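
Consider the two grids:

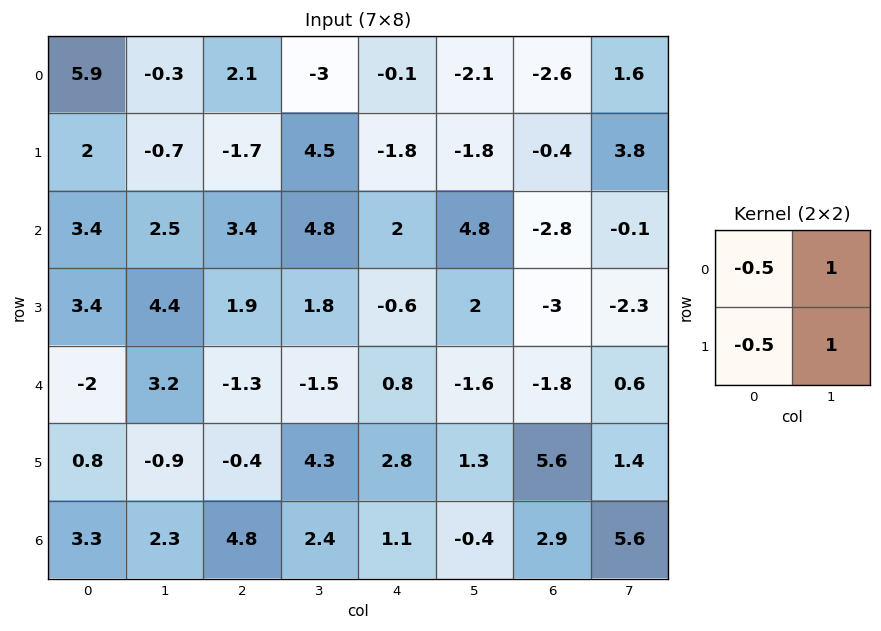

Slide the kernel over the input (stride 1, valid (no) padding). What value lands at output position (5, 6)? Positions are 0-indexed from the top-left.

2.75

The receptive field on the input at this output position is [5.6 1.4 / 2.9 5.6]. Elementwise product with the kernel and sum: 5.6·-0.5 + 1.4·1 + 2.9·-0.5 + 5.6·1.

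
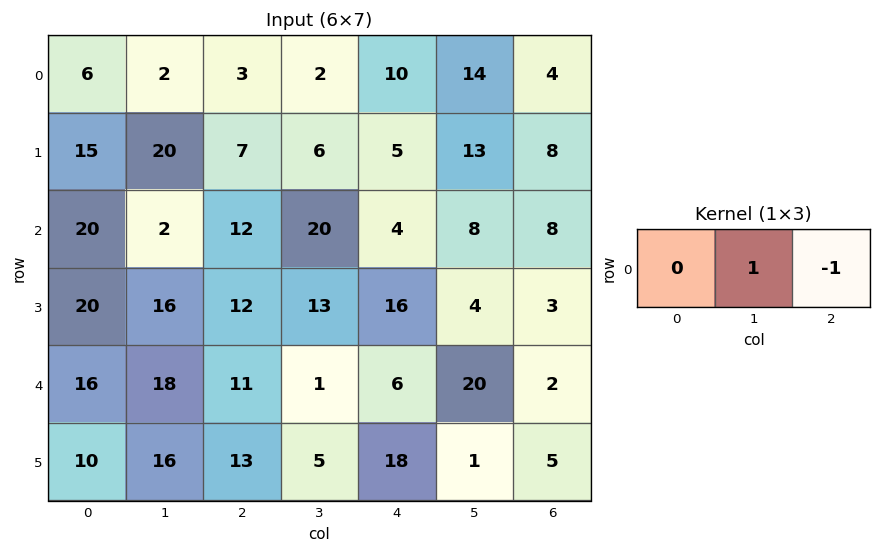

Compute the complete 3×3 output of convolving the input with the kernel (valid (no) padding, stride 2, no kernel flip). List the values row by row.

Output[0,0]: The receptive field on the input at this output position is [6 2 3]. Elementwise product with the kernel and sum: 2·1 + 3·-1.

-1 -8 10
-10 16 0
7 -5 18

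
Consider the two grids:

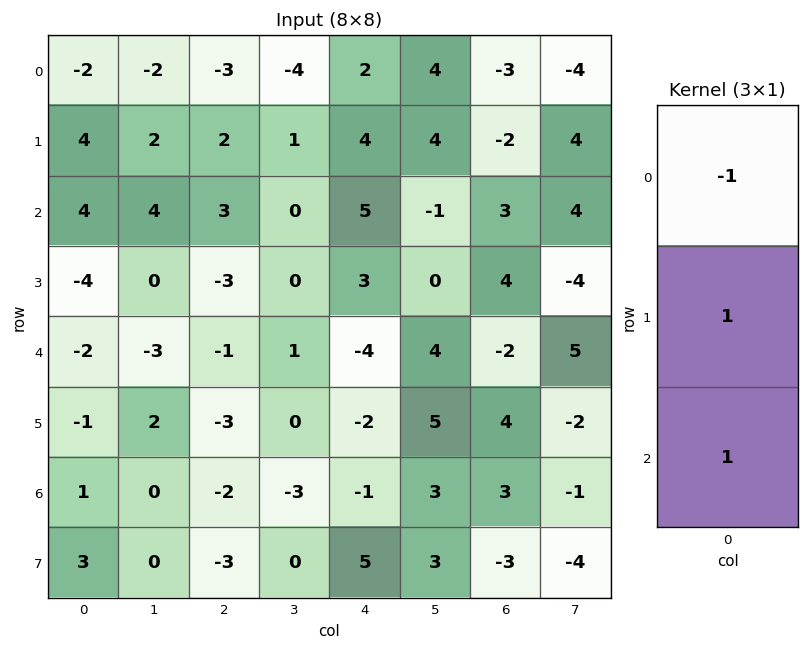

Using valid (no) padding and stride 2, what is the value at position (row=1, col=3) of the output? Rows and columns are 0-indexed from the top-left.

The receptive field on the input at this output position is [3 / 4 / -2]. Elementwise product with the kernel and sum: 3·-1 + 4·1 + -2·1.

-1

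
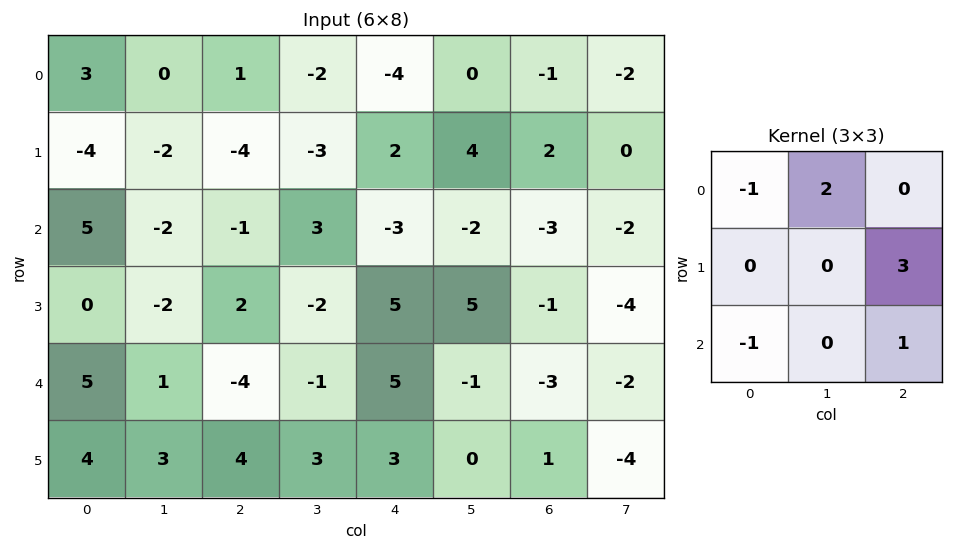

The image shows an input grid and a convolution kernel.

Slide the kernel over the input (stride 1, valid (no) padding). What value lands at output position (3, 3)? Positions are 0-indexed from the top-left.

6

The receptive field on the input at this output position is [-2 5 5 / -1 5 -1 / 3 3 0]. Elementwise product with the kernel and sum: -2·-1 + 5·2 + -1·3 + 3·-1 + 0·1.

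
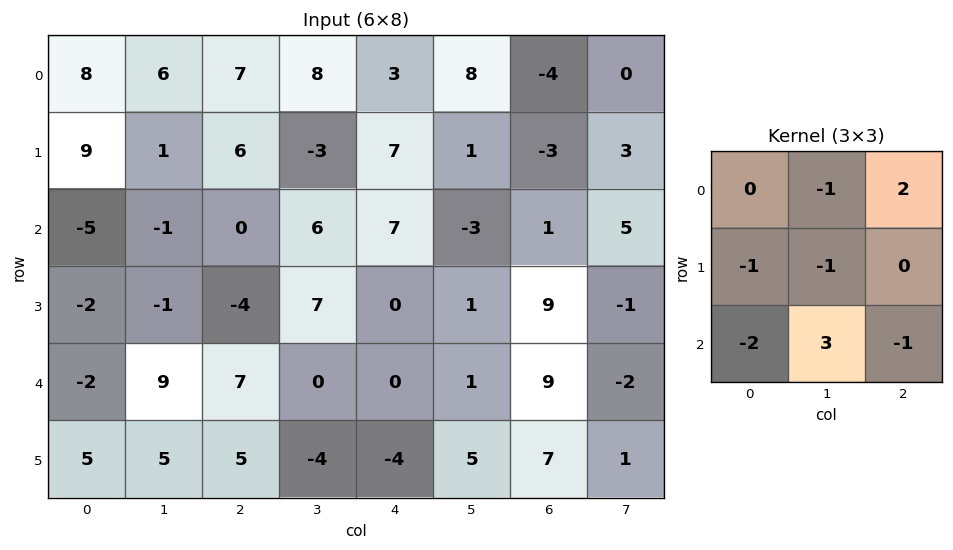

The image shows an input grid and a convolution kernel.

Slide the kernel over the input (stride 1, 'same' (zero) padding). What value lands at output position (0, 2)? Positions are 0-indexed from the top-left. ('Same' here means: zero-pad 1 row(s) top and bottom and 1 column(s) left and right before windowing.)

The receptive field on the zero-padded input at this output position is [0 0 0 / 6 7 8 / 1 6 -3]. Elementwise product with the kernel and sum: 0·-1 + 0·2 + 6·-1 + 7·-1 + 1·-2 + 6·3 + -3·-1.

6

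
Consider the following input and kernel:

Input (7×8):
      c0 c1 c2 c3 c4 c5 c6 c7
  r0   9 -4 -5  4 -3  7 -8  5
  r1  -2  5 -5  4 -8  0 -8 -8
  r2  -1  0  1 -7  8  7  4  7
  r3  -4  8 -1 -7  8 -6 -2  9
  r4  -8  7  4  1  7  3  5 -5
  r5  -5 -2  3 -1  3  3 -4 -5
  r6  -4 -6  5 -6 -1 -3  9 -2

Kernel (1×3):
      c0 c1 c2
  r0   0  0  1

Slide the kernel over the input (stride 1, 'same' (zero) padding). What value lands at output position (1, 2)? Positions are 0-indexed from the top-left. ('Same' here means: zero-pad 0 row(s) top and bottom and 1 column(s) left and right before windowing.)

The receptive field on the zero-padded input at this output position is [5 -5 4]. Elementwise product with the kernel and sum: 4·1.

4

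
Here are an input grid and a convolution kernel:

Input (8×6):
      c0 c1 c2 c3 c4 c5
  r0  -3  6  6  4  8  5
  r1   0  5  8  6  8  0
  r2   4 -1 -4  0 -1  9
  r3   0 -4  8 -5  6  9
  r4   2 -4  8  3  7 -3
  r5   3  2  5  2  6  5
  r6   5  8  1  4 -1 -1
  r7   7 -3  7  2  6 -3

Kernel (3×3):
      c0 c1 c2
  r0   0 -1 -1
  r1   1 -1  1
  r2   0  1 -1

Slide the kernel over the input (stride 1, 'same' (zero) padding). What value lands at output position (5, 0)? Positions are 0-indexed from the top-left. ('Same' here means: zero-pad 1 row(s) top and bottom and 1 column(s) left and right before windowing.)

-2

The receptive field on the zero-padded input at this output position is [0 2 -4 / 0 3 2 / 0 5 8]. Elementwise product with the kernel and sum: 2·-1 + -4·-1 + 0·1 + 3·-1 + 2·1 + 5·1 + 8·-1.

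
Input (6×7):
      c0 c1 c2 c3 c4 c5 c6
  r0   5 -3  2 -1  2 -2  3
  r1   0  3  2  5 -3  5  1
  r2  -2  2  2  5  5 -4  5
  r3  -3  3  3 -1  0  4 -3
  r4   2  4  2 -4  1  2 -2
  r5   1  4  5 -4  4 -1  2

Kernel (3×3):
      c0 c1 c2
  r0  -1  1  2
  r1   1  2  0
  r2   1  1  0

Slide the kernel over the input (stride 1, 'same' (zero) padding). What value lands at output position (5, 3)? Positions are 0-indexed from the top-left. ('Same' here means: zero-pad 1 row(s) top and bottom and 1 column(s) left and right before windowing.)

-7

The receptive field on the zero-padded input at this output position is [2 -4 1 / 5 -4 4 / 0 0 0]. Elementwise product with the kernel and sum: 2·-1 + -4·1 + 1·2 + 5·1 + -4·2 + 0·1 + 0·1.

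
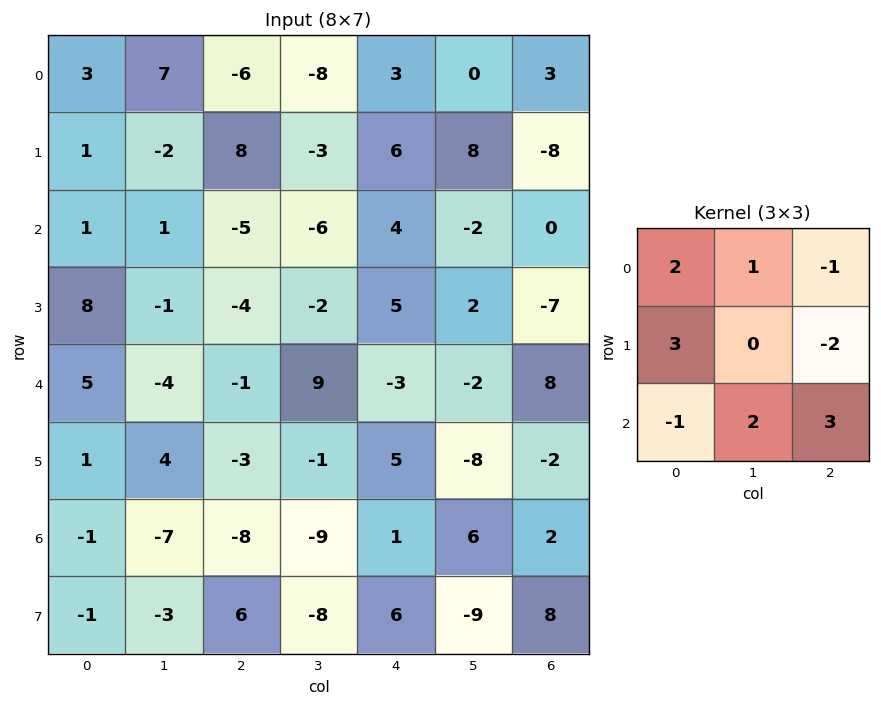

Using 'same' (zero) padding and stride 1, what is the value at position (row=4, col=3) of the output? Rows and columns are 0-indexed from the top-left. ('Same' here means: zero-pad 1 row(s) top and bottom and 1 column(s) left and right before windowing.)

4

The receptive field on the zero-padded input at this output position is [-4 -2 5 / -1 9 -3 / -3 -1 5]. Elementwise product with the kernel and sum: -4·2 + -2·1 + 5·-1 + -1·3 + -3·-2 + -3·-1 + -1·2 + 5·3.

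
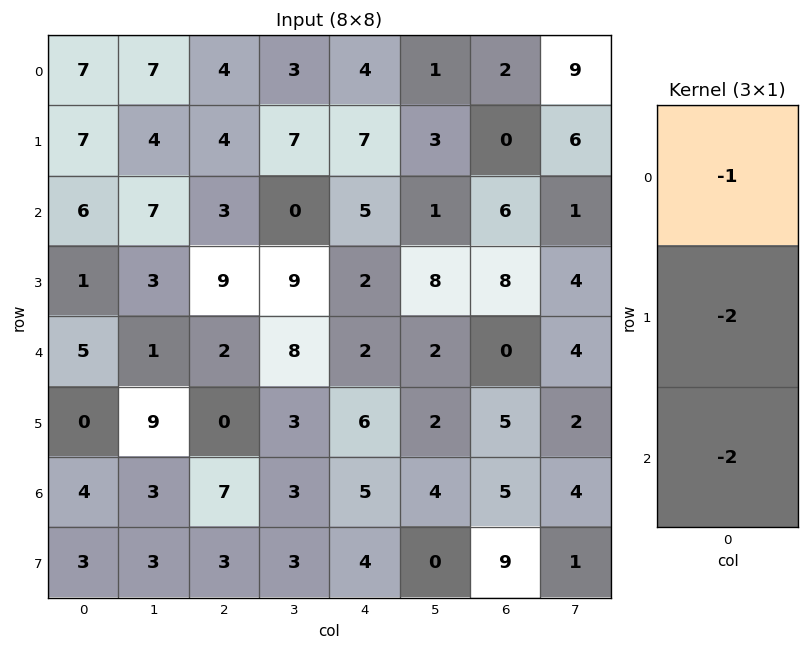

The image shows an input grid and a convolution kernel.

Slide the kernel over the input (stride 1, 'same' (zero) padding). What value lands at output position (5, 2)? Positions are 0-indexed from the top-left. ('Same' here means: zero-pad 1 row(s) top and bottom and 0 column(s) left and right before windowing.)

The receptive field on the zero-padded input at this output position is [2 / 0 / 7]. Elementwise product with the kernel and sum: 2·-1 + 0·-2 + 7·-2.

-16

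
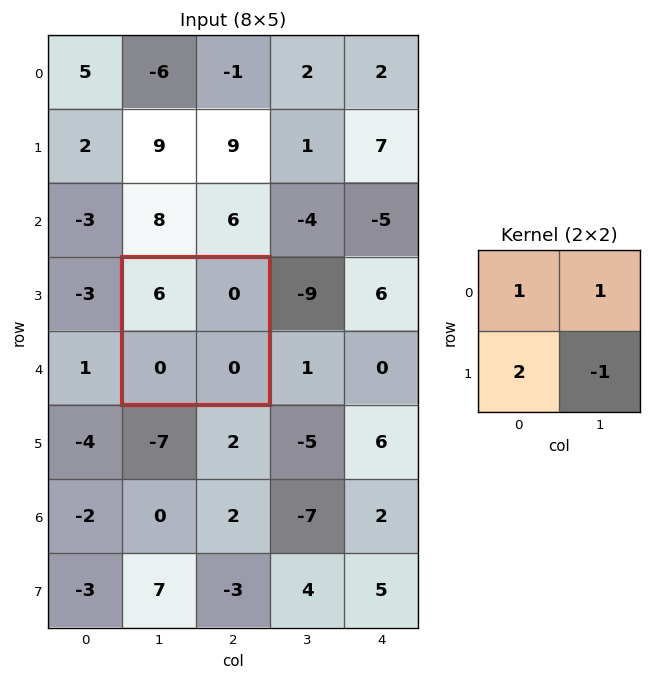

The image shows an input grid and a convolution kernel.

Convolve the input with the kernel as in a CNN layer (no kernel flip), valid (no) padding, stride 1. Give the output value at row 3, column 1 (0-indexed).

6

The receptive field on the input at this output position is [6 0 / 0 0]. Elementwise product with the kernel and sum: 6·1 + 0·1 + 0·2 + 0·-1.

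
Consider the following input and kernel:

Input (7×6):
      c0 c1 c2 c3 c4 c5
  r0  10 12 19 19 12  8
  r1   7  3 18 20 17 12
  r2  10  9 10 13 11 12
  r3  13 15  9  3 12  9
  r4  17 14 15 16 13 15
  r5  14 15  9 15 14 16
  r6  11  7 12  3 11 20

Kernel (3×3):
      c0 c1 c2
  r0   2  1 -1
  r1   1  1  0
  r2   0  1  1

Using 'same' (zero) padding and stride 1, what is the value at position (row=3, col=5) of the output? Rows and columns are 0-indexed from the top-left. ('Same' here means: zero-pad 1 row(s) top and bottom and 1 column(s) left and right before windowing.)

70

The receptive field on the zero-padded input at this output position is [11 12 0 / 12 9 0 / 13 15 0]. Elementwise product with the kernel and sum: 11·2 + 12·1 + 0·-1 + 12·1 + 9·1 + 15·1 + 0·1.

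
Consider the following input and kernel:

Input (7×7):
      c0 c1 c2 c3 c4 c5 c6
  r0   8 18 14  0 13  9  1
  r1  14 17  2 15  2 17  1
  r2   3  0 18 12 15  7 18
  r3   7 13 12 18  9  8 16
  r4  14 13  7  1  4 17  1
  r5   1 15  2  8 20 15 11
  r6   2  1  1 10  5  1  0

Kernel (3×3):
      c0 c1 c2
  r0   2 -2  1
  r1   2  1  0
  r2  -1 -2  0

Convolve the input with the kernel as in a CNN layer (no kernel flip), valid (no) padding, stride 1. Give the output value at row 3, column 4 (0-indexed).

-7

The receptive field on the input at this output position is [9 8 16 / 4 17 1 / 20 15 11]. Elementwise product with the kernel and sum: 9·2 + 8·-2 + 16·1 + 4·2 + 17·1 + 20·-1 + 15·-2.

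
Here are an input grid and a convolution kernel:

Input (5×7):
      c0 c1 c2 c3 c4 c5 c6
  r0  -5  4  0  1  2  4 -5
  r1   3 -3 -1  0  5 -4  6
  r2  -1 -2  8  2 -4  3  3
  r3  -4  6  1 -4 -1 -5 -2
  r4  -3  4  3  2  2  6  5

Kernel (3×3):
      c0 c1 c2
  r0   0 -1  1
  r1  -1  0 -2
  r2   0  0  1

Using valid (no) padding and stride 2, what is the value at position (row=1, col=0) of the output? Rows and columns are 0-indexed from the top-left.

15

The receptive field on the input at this output position is [-1 -2 8 / -4 6 1 / -3 4 3]. Elementwise product with the kernel and sum: -2·-1 + 8·1 + -4·-1 + 1·-2 + 3·1.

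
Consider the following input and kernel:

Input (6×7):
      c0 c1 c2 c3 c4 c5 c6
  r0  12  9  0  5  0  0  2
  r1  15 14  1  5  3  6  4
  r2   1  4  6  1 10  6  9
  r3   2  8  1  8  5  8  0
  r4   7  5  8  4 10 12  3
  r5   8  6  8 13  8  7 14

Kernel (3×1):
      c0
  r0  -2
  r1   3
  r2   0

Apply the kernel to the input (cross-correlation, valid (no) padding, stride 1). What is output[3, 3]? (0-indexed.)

-4

The receptive field on the input at this output position is [8 / 4 / 13]. Elementwise product with the kernel and sum: 8·-2 + 4·3.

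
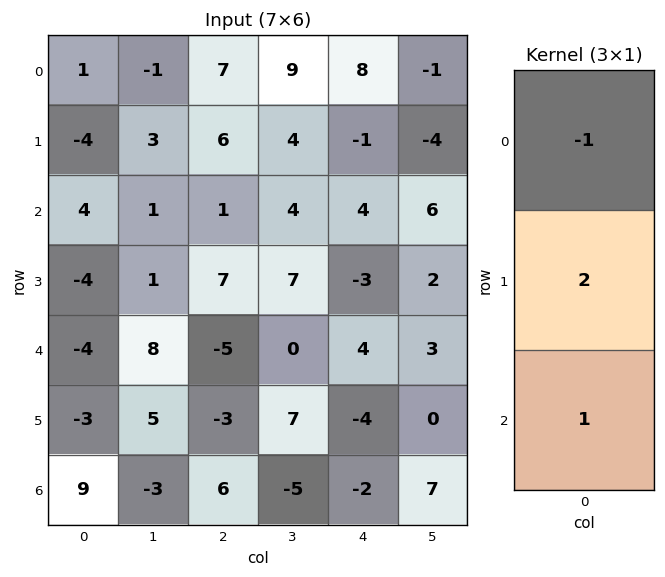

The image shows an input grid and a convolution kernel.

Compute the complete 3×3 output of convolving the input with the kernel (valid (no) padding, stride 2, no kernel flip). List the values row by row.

-5 6 -6
-16 8 -6
7 5 -14

Output[0,0]: The receptive field on the input at this output position is [1 / -4 / 4]. Elementwise product with the kernel and sum: 1·-1 + -4·2 + 4·1.
Output[0,1]: The receptive field on the input at this output position is [7 / 6 / 1]. Elementwise product with the kernel and sum: 7·-1 + 6·2 + 1·1.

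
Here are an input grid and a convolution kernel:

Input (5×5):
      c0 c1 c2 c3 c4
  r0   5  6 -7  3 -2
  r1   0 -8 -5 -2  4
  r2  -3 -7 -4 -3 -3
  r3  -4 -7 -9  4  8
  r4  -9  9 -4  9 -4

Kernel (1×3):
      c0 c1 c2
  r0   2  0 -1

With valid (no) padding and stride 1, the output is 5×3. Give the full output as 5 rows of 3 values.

17 9 -12
5 -14 -14
-2 -11 -5
1 -18 -26
-14 9 -4

Output[0,0]: The receptive field on the input at this output position is [5 6 -7]. Elementwise product with the kernel and sum: 5·2 + -7·-1.
Output[0,1]: The receptive field on the input at this output position is [6 -7 3]. Elementwise product with the kernel and sum: 6·2 + 3·-1.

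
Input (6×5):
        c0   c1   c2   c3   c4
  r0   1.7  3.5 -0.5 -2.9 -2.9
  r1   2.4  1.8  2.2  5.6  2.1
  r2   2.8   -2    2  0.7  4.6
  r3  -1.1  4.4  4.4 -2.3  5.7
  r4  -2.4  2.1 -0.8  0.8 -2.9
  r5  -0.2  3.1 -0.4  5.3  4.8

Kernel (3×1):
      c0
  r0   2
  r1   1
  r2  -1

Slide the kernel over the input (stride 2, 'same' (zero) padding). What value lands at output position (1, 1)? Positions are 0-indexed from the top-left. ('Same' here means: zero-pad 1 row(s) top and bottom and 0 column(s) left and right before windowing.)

The receptive field on the zero-padded input at this output position is [2.2 / 2 / 4.4]. Elementwise product with the kernel and sum: 2.2·2 + 2·1 + 4.4·-1.

2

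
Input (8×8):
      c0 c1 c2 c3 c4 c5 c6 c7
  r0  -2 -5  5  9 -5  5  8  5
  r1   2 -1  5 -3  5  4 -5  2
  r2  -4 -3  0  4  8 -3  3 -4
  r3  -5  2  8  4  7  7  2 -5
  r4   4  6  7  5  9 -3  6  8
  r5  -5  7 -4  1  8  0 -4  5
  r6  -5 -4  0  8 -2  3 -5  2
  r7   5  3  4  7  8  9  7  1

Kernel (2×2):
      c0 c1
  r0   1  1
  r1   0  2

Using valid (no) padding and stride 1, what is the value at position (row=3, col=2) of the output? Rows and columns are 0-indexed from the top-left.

22

The receptive field on the input at this output position is [8 4 / 7 5]. Elementwise product with the kernel and sum: 8·1 + 4·1 + 5·2.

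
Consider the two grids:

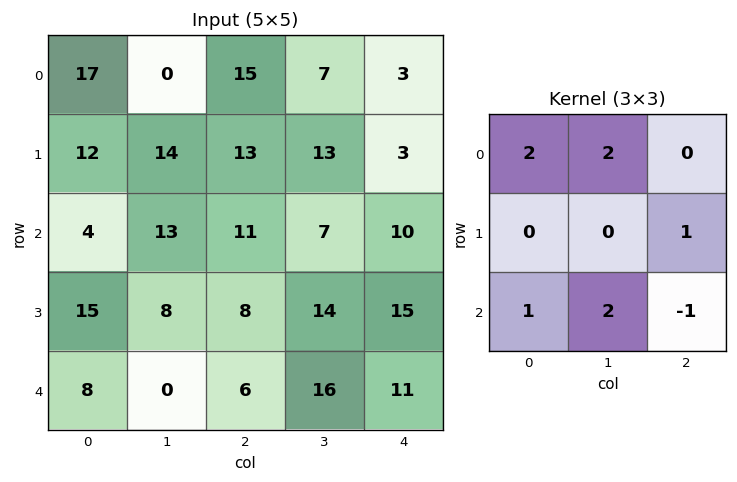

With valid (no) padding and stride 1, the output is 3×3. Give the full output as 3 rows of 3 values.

66 71 62
86 71 83
44 58 78

Output[0,0]: The receptive field on the input at this output position is [17 0 15 / 12 14 13 / 4 13 11]. Elementwise product with the kernel and sum: 17·2 + 0·2 + 13·1 + 4·1 + 13·2 + 11·-1.
Output[0,1]: The receptive field on the input at this output position is [0 15 7 / 14 13 13 / 13 11 7]. Elementwise product with the kernel and sum: 0·2 + 15·2 + 13·1 + 13·1 + 11·2 + 7·-1.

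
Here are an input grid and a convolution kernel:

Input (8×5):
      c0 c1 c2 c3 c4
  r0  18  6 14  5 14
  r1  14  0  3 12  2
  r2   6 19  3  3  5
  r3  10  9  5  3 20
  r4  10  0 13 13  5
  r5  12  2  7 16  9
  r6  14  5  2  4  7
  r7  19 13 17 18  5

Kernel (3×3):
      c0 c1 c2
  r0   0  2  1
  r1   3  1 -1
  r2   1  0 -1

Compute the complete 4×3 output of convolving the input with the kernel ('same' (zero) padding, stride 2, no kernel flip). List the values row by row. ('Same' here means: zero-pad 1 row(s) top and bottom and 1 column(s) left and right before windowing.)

Output[0,0]: The receptive field on the zero-padded input at this output position is [0 0 0 / 0 18 6 / 0 14 0]. Elementwise product with the kernel and sum: 0·2 + 0·1 + 0·3 + 18·1 + 6·-1 + 0·1 + 0·-1.
Output[0,1]: The receptive field on the zero-padded input at this output position is [0 0 0 / 6 14 5 / 0 3 12]. Elementwise product with the kernel and sum: 0·2 + 0·1 + 6·3 + 14·1 + 5·-1 + 0·1 + 12·-1.

12 15 41
6 81 21
37 -1 100
22 38 55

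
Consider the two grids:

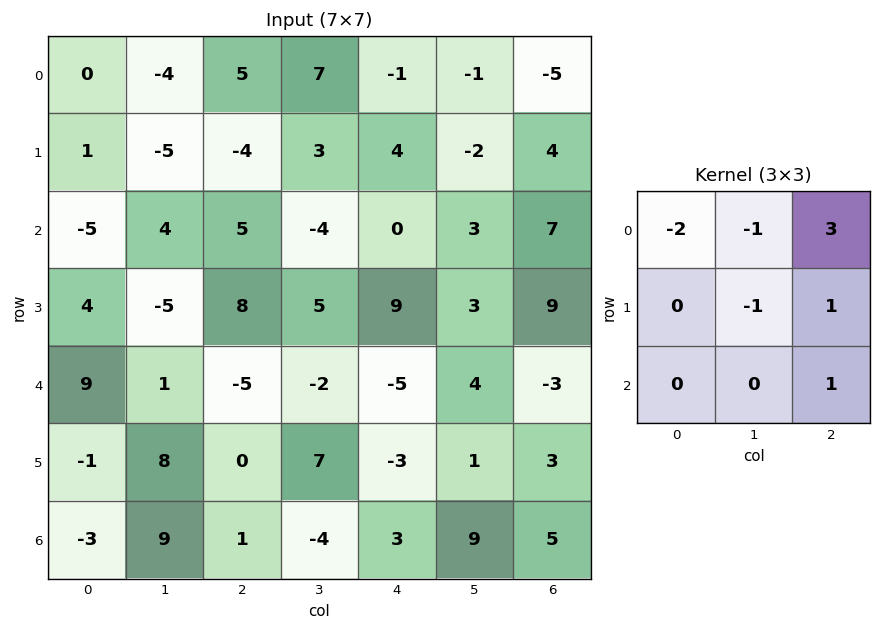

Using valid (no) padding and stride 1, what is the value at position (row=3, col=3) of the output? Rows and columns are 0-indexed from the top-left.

0

The receptive field on the input at this output position is [5 9 3 / -2 -5 4 / 7 -3 1]. Elementwise product with the kernel and sum: 5·-2 + 9·-1 + 3·3 + -5·-1 + 4·1 + 1·1.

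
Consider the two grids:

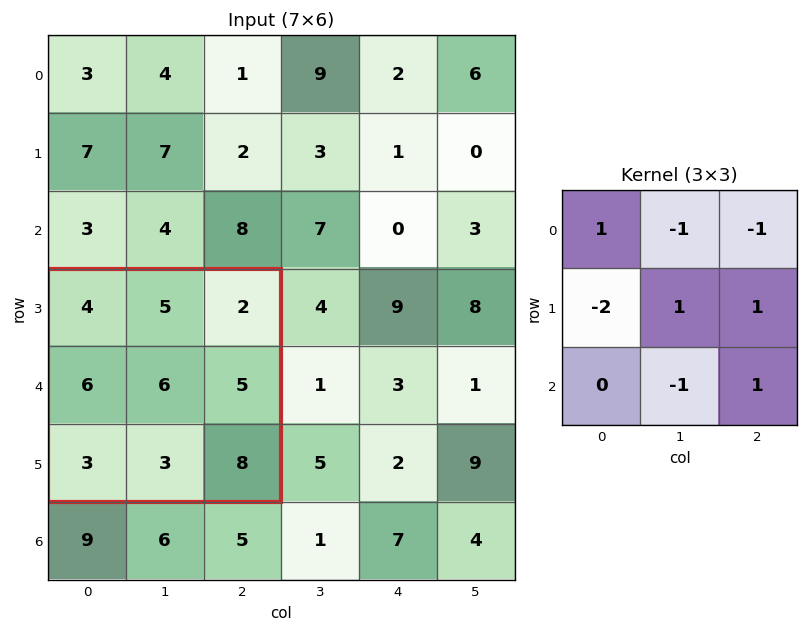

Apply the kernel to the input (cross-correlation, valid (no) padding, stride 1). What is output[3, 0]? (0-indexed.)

1

The receptive field on the input at this output position is [4 5 2 / 6 6 5 / 3 3 8]. Elementwise product with the kernel and sum: 4·1 + 5·-1 + 2·-1 + 6·-2 + 6·1 + 5·1 + 3·-1 + 8·1.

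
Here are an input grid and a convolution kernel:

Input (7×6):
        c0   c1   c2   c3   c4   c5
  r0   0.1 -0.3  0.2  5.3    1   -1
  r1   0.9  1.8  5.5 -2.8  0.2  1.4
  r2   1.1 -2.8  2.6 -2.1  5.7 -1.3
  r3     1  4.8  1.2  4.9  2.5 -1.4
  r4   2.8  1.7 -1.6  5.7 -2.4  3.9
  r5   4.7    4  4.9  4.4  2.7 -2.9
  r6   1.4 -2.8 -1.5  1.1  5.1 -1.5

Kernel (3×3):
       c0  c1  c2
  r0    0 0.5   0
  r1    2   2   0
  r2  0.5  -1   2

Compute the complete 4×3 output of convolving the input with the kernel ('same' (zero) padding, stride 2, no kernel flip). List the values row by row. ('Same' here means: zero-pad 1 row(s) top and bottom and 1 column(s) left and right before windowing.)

2.9 -10.4 13.8
11.25 13.35 4.45
9.4 6.7 1.55
5.15 -6.15 13.75

Output[0,0]: The receptive field on the zero-padded input at this output position is [0 0 0 / 0 0.1 -0.3 / 0 0.9 1.8]. Elementwise product with the kernel and sum: 0·0.5 + 0·2 + 0.1·2 + 0·0.5 + 0.9·-1 + 1.8·2.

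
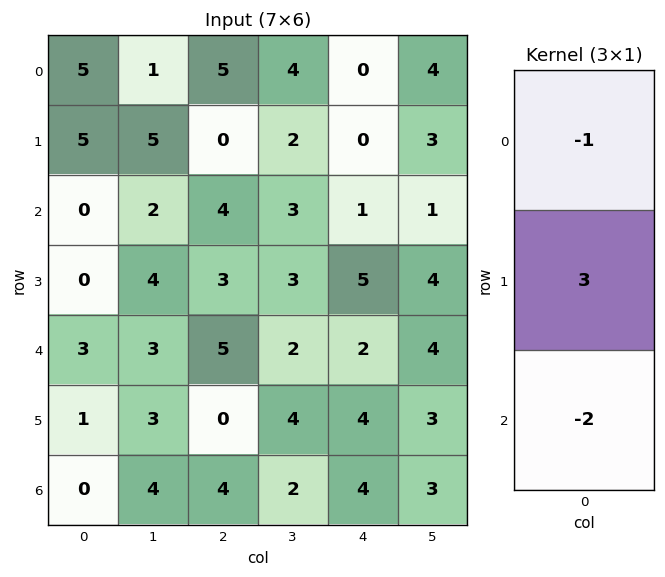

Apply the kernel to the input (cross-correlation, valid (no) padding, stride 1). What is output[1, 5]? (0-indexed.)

-8

The receptive field on the input at this output position is [3 / 1 / 4]. Elementwise product with the kernel and sum: 3·-1 + 1·3 + 4·-2.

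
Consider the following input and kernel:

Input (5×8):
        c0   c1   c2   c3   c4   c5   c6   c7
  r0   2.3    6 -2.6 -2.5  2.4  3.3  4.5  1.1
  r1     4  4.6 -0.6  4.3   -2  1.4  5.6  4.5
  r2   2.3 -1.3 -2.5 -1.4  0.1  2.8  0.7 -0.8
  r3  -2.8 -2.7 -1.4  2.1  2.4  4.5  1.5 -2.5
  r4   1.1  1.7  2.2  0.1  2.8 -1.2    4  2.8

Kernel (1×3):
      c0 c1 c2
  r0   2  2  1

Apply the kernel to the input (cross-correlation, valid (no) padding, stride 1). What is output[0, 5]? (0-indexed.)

The receptive field on the input at this output position is [3.3 4.5 1.1]. Elementwise product with the kernel and sum: 3.3·2 + 4.5·2 + 1.1·1.

16.7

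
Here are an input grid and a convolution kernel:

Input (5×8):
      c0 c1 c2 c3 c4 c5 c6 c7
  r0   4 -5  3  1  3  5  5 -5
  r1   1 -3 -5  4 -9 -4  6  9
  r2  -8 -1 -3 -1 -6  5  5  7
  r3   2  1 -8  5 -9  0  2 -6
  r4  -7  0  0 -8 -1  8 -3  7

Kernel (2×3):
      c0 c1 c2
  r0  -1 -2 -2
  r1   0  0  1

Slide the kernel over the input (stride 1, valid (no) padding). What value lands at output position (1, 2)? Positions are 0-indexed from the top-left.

9

The receptive field on the input at this output position is [-5 4 -9 / -3 -1 -6]. Elementwise product with the kernel and sum: -5·-1 + 4·-2 + -9·-2 + -6·1.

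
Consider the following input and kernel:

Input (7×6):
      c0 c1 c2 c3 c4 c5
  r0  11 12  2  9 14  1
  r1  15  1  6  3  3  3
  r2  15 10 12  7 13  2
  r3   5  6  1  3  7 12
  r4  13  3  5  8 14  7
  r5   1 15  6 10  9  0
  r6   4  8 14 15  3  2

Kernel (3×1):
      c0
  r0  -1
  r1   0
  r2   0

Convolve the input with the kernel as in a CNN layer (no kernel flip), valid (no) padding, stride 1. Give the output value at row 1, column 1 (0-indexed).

-1

The receptive field on the input at this output position is [1 / 10 / 6]. Elementwise product with the kernel and sum: 1·-1.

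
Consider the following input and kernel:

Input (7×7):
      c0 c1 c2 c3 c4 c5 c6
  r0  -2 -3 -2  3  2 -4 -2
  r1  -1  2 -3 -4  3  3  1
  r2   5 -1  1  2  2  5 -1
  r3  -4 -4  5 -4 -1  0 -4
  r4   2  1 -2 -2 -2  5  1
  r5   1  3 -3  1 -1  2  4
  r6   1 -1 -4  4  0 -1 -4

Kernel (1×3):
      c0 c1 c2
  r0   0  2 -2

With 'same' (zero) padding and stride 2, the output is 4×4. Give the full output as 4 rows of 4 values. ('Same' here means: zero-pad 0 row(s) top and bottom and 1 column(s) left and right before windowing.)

2 -10 12 -4
12 -2 -6 -2
2 0 -14 2
4 -16 2 -8

Output[0,0]: The receptive field on the zero-padded input at this output position is [0 -2 -3]. Elementwise product with the kernel and sum: -2·2 + -3·-2.
Output[0,1]: The receptive field on the zero-padded input at this output position is [-3 -2 3]. Elementwise product with the kernel and sum: -2·2 + 3·-2.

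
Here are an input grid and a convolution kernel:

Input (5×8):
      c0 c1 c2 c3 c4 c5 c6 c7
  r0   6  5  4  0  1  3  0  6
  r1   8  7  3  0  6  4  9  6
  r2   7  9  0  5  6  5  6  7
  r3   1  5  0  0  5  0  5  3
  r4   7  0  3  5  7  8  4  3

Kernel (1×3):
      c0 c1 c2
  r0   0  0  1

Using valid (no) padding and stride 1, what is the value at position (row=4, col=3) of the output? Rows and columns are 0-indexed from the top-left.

8

The receptive field on the input at this output position is [5 7 8]. Elementwise product with the kernel and sum: 8·1.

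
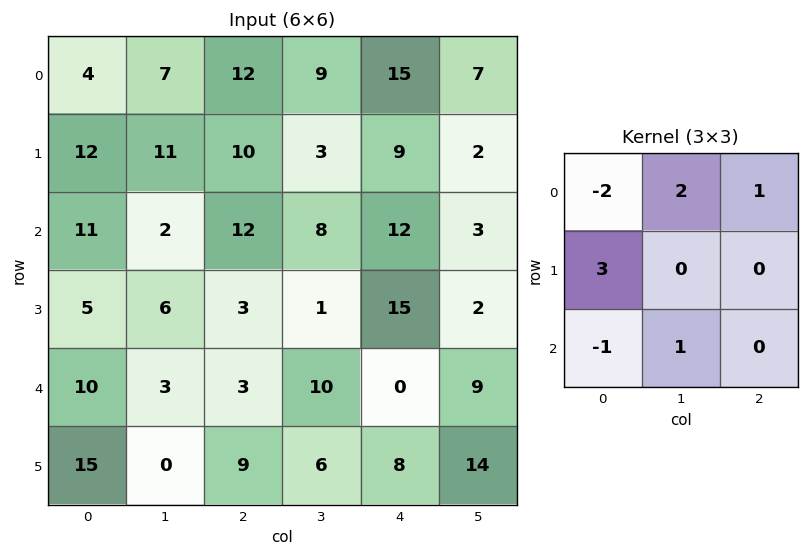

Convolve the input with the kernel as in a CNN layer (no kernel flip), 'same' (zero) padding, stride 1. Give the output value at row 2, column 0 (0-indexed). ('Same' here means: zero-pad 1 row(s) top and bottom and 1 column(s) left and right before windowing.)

40

The receptive field on the zero-padded input at this output position is [0 12 11 / 0 11 2 / 0 5 6]. Elementwise product with the kernel and sum: 0·-2 + 12·2 + 11·1 + 0·3 + 0·-1 + 5·1.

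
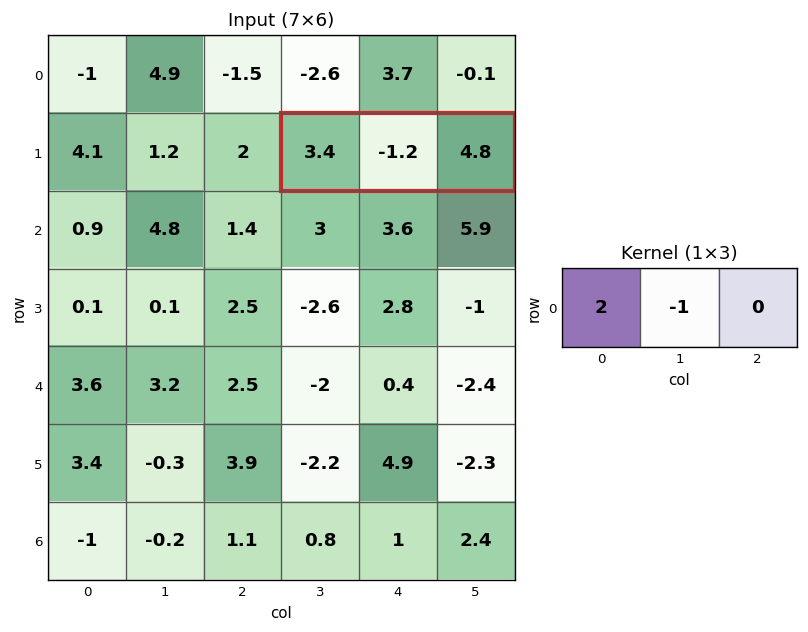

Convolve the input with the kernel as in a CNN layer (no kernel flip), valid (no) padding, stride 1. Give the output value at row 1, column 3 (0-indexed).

8

The receptive field on the input at this output position is [3.4 -1.2 4.8]. Elementwise product with the kernel and sum: 3.4·2 + -1.2·-1.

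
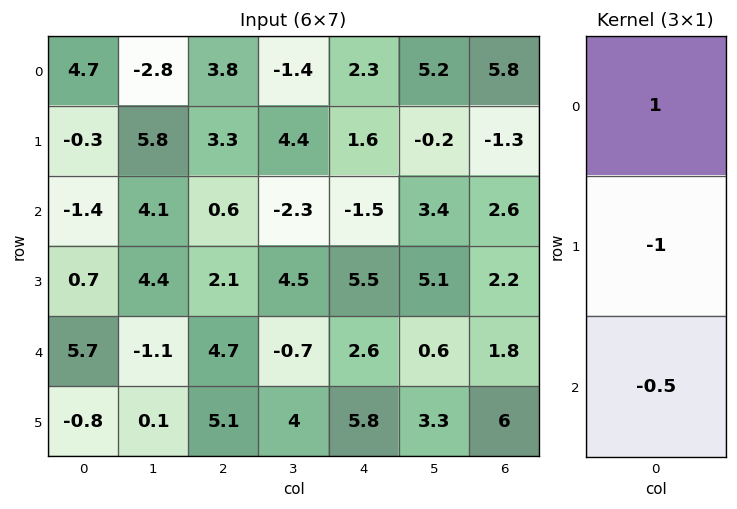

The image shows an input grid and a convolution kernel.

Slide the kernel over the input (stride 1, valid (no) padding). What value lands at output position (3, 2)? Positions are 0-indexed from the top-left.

-5.15

The receptive field on the input at this output position is [2.1 / 4.7 / 5.1]. Elementwise product with the kernel and sum: 2.1·1 + 4.7·-1 + 5.1·-0.5.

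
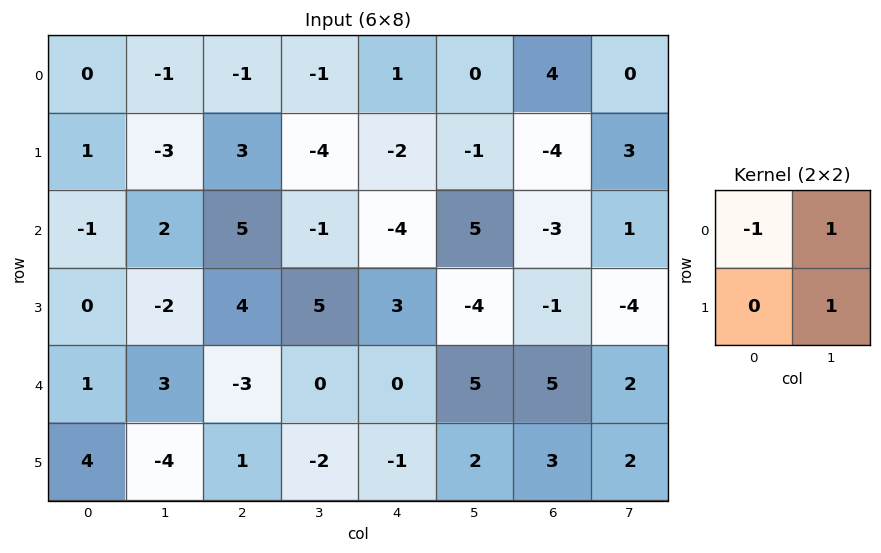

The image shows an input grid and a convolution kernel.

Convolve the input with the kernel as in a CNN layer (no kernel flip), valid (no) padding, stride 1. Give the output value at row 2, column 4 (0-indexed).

The receptive field on the input at this output position is [-4 5 / 3 -4]. Elementwise product with the kernel and sum: -4·-1 + 5·1 + -4·1.

5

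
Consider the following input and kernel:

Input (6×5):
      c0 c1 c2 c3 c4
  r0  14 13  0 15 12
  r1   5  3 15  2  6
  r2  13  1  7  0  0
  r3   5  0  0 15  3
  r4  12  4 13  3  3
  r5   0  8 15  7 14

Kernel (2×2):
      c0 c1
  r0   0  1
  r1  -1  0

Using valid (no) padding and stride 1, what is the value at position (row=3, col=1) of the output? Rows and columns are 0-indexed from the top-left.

-4

The receptive field on the input at this output position is [0 0 / 4 13]. Elementwise product with the kernel and sum: 0·1 + 4·-1.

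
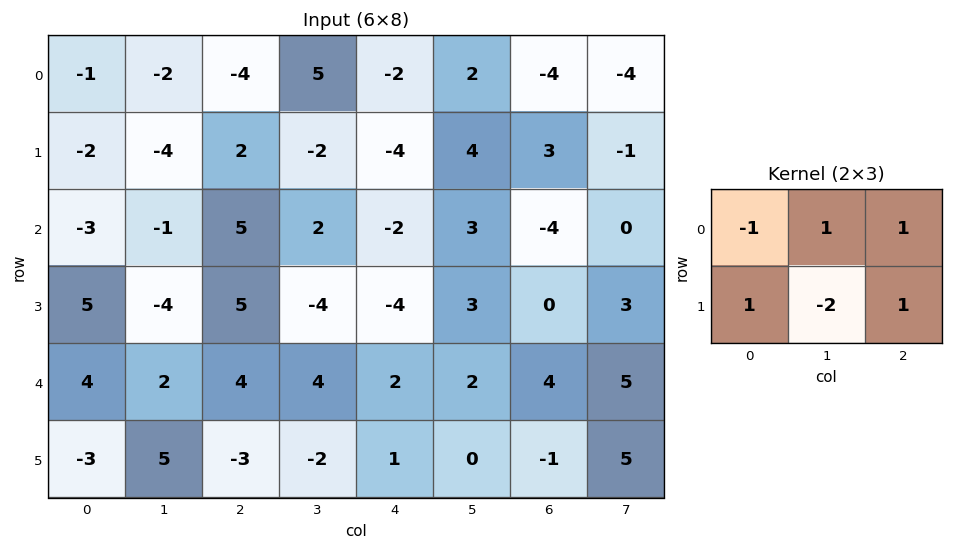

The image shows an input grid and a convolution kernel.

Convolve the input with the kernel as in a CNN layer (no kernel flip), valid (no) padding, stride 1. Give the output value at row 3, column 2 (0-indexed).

-15

The receptive field on the input at this output position is [5 -4 -4 / 4 4 2]. Elementwise product with the kernel and sum: 5·-1 + -4·1 + -4·1 + 4·1 + 4·-2 + 2·1.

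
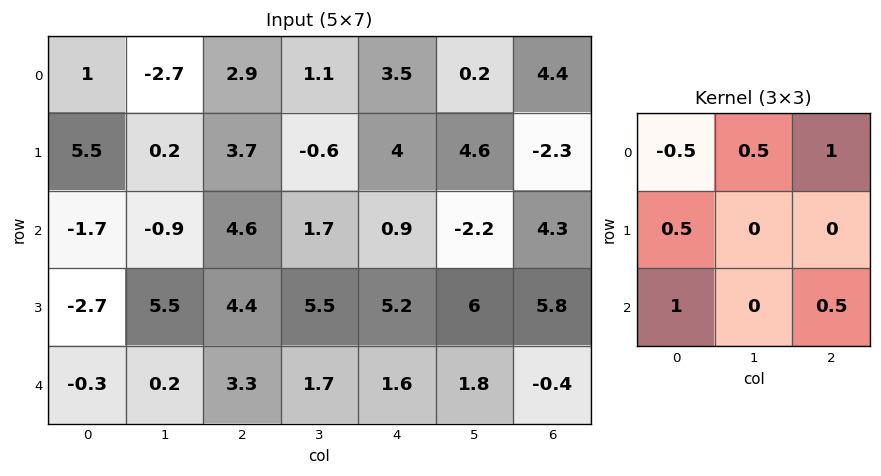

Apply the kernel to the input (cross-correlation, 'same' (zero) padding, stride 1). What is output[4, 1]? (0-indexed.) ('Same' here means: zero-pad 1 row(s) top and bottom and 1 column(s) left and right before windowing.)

8.35

The receptive field on the zero-padded input at this output position is [-2.7 5.5 4.4 / -0.3 0.2 3.3 / 0 0 0]. Elementwise product with the kernel and sum: -2.7·-0.5 + 5.5·0.5 + 4.4·1 + -0.3·0.5 + 0·1 + 0·0.5.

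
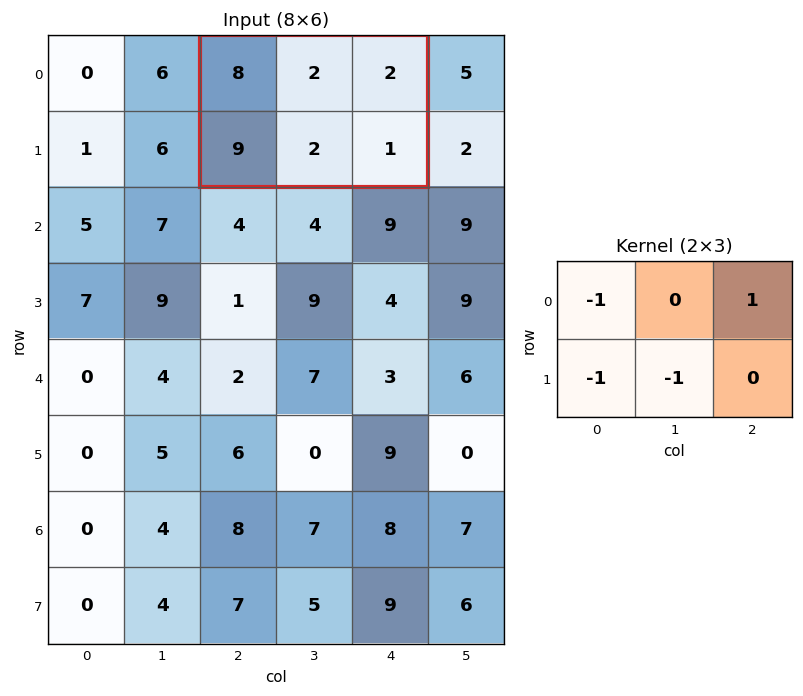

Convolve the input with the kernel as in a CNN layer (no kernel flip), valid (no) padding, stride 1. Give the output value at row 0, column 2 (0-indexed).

The receptive field on the input at this output position is [8 2 2 / 9 2 1]. Elementwise product with the kernel and sum: 8·-1 + 2·1 + 9·-1 + 2·-1.

-17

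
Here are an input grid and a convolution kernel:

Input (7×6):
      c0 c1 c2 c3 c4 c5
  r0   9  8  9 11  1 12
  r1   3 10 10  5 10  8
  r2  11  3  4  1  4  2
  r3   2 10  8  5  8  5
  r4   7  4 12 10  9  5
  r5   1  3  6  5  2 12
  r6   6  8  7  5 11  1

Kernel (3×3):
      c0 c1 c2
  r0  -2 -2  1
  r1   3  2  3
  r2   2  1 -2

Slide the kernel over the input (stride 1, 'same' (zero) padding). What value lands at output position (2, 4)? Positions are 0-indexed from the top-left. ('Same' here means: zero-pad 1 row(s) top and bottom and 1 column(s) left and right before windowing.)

3

The receptive field on the zero-padded input at this output position is [5 10 8 / 1 4 2 / 5 8 5]. Elementwise product with the kernel and sum: 5·-2 + 10·-2 + 8·1 + 1·3 + 4·2 + 2·3 + 5·2 + 8·1 + 5·-2.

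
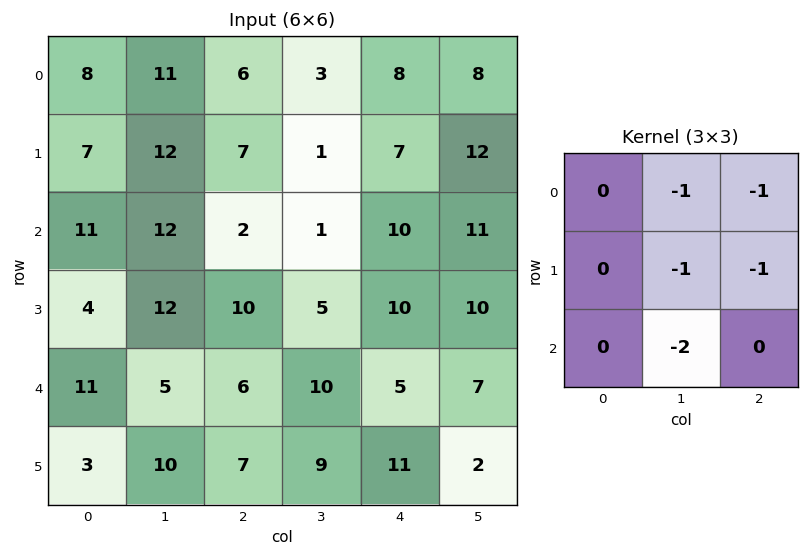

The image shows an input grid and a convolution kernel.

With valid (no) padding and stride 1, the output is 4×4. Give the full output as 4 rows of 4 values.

Output[0,0]: The receptive field on the input at this output position is [8 11 6 / 7 12 7 / 11 12 2]. Elementwise product with the kernel and sum: 11·-1 + 6·-1 + 12·-1 + 7·-1 + 12·-2.

-60 -21 -21 -55
-57 -31 -29 -60
-46 -30 -46 -51
-53 -45 -48 -54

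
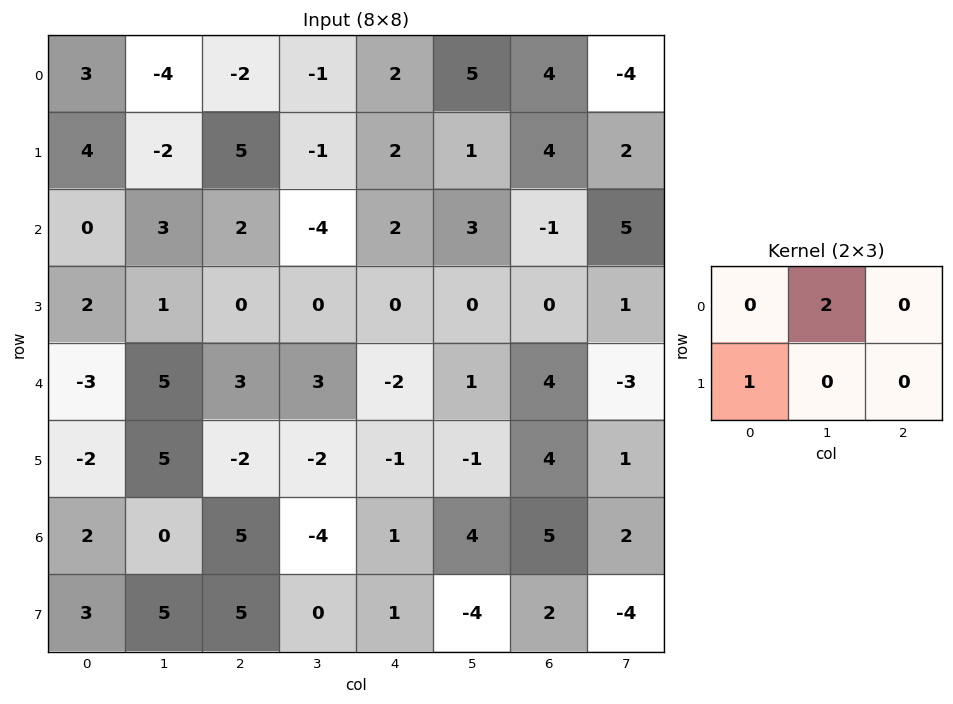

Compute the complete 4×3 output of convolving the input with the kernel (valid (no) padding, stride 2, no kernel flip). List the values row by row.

-4 3 12
8 -8 6
8 4 1
3 -3 9

Output[0,0]: The receptive field on the input at this output position is [3 -4 -2 / 4 -2 5]. Elementwise product with the kernel and sum: -4·2 + 4·1.
Output[0,1]: The receptive field on the input at this output position is [-2 -1 2 / 5 -1 2]. Elementwise product with the kernel and sum: -1·2 + 5·1.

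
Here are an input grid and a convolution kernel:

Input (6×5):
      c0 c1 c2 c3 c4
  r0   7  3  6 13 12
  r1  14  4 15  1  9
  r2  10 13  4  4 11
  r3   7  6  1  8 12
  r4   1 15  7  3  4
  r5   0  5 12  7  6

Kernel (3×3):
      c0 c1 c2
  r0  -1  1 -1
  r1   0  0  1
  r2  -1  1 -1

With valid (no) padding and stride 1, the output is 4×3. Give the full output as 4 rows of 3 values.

4 -22 -7
-23 1 -17
7 -16 -7
-2 -10 -12

Output[0,0]: The receptive field on the input at this output position is [7 3 6 / 14 4 15 / 10 13 4]. Elementwise product with the kernel and sum: 7·-1 + 3·1 + 6·-1 + 15·1 + 10·-1 + 13·1 + 4·-1.
Output[0,1]: The receptive field on the input at this output position is [3 6 13 / 4 15 1 / 13 4 4]. Elementwise product with the kernel and sum: 3·-1 + 6·1 + 13·-1 + 1·1 + 13·-1 + 4·1 + 4·-1.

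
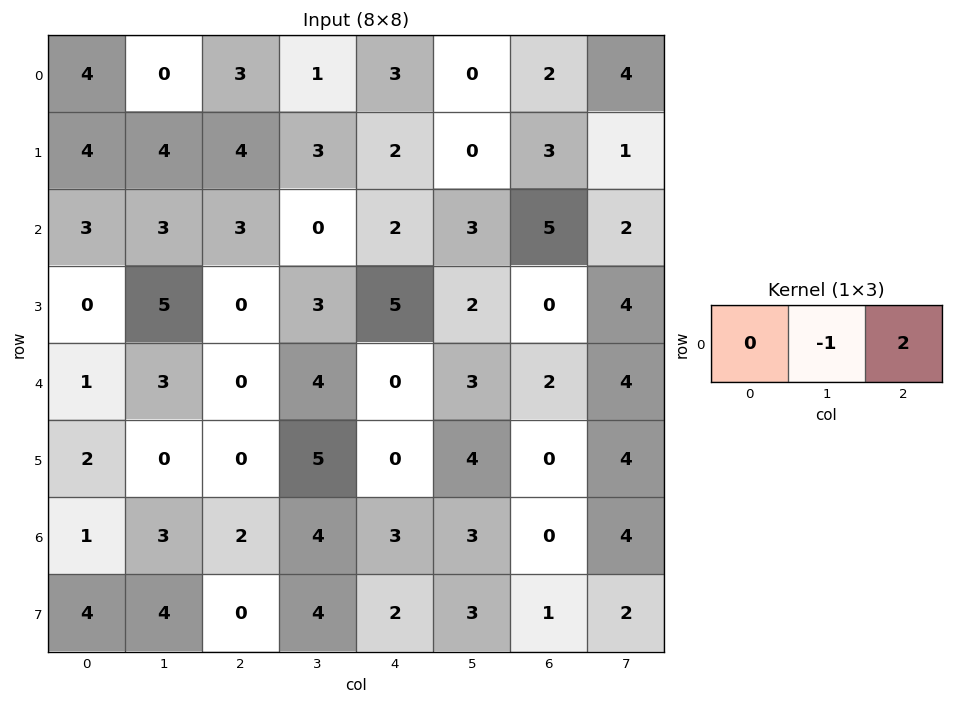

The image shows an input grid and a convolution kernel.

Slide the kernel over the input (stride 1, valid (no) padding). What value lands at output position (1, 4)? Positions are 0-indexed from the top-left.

The receptive field on the input at this output position is [2 0 3]. Elementwise product with the kernel and sum: 0·-1 + 3·2.

6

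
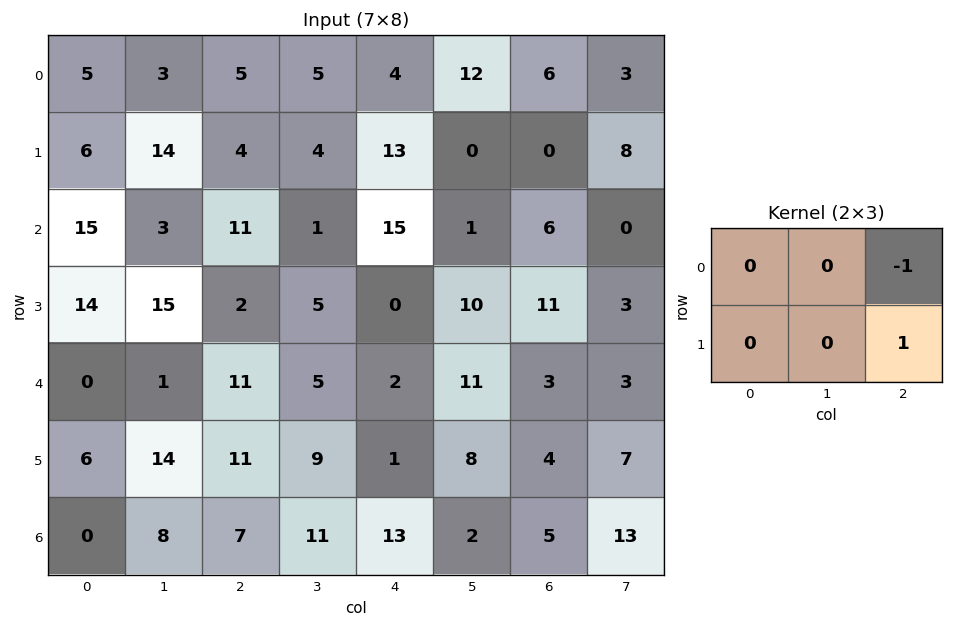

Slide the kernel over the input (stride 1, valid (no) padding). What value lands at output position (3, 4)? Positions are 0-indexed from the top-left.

-8

The receptive field on the input at this output position is [0 10 11 / 2 11 3]. Elementwise product with the kernel and sum: 11·-1 + 3·1.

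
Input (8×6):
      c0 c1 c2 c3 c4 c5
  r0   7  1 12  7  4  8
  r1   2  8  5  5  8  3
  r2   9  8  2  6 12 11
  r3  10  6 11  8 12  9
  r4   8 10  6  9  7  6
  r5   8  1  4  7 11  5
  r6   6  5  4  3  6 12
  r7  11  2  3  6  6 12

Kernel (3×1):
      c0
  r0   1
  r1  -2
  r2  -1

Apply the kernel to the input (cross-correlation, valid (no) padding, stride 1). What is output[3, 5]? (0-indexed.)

The receptive field on the input at this output position is [9 / 6 / 5]. Elementwise product with the kernel and sum: 9·1 + 6·-2 + 5·-1.

-8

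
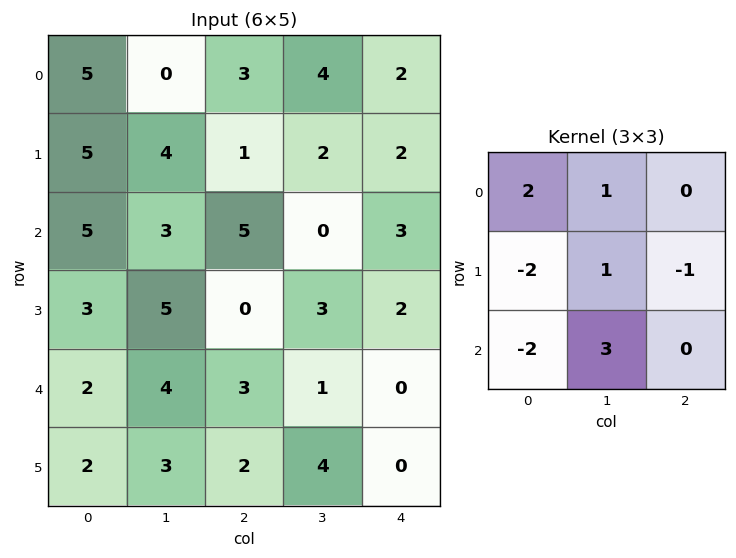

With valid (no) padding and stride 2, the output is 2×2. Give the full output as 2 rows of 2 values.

Output[0,0]: The receptive field on the input at this output position is [5 0 3 / 5 4 1 / 5 3 5]. Elementwise product with the kernel and sum: 5·2 + 0·1 + 5·-2 + 4·1 + 1·-1 + 5·-2 + 3·3.
Output[0,1]: The receptive field on the input at this output position is [3 4 2 / 1 2 2 / 5 0 3]. Elementwise product with the kernel and sum: 3·2 + 4·1 + 1·-2 + 2·1 + 2·-1 + 5·-2 + 0·3.

2 -2
20 8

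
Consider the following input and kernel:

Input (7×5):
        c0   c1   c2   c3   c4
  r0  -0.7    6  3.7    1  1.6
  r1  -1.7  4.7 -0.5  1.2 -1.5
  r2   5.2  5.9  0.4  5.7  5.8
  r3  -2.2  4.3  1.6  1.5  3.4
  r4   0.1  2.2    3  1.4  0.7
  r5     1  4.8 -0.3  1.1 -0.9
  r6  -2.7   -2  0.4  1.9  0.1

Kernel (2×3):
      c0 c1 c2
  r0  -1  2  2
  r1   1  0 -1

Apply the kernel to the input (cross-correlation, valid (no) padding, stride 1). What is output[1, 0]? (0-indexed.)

The receptive field on the input at this output position is [-1.7 4.7 -0.5 / 5.2 5.9 0.4]. Elementwise product with the kernel and sum: -1.7·-1 + 4.7·2 + -0.5·2 + 5.2·1 + 0.4·-1.

14.9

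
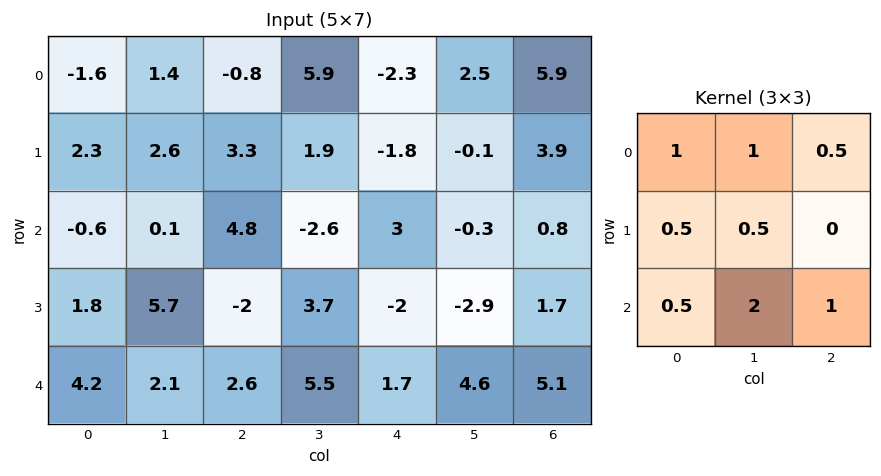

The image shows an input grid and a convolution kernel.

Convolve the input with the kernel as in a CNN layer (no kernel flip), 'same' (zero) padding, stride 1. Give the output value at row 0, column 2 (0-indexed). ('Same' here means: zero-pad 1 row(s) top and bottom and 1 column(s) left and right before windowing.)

10.1

The receptive field on the zero-padded input at this output position is [0 0 0 / 1.4 -0.8 5.9 / 2.6 3.3 1.9]. Elementwise product with the kernel and sum: 0·1 + 0·1 + 0·0.5 + 1.4·0.5 + -0.8·0.5 + 2.6·0.5 + 3.3·2 + 1.9·1.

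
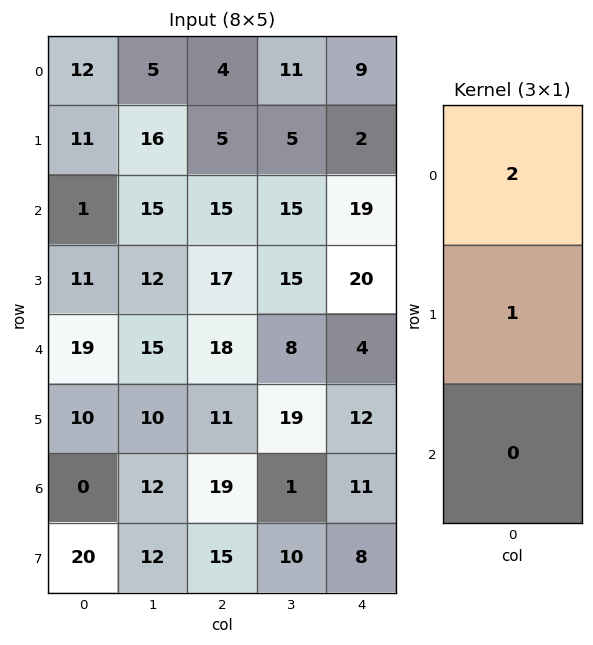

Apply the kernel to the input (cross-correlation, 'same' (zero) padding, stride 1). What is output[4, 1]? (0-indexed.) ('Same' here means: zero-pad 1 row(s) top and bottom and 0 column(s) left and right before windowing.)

The receptive field on the zero-padded input at this output position is [12 / 15 / 10]. Elementwise product with the kernel and sum: 12·2 + 15·1.

39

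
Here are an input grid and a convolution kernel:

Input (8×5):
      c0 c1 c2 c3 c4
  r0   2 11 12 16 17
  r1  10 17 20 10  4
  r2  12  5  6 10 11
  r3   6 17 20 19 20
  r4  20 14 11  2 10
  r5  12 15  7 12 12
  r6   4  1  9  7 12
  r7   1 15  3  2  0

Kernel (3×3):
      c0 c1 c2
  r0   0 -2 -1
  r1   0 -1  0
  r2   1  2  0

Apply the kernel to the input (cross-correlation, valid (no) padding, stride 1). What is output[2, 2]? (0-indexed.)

-35

The receptive field on the input at this output position is [6 10 11 / 20 19 20 / 11 2 10]. Elementwise product with the kernel and sum: 10·-2 + 11·-1 + 19·-1 + 11·1 + 2·2.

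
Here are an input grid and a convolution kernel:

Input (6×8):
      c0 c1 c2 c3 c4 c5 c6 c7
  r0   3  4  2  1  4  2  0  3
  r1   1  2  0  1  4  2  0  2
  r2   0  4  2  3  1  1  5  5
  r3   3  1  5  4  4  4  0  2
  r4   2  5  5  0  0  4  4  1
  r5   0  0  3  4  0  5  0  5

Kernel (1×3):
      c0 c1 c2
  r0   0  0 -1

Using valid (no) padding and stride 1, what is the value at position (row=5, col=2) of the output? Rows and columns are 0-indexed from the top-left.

0

The receptive field on the input at this output position is [3 4 0]. Elementwise product with the kernel and sum: 0·-1.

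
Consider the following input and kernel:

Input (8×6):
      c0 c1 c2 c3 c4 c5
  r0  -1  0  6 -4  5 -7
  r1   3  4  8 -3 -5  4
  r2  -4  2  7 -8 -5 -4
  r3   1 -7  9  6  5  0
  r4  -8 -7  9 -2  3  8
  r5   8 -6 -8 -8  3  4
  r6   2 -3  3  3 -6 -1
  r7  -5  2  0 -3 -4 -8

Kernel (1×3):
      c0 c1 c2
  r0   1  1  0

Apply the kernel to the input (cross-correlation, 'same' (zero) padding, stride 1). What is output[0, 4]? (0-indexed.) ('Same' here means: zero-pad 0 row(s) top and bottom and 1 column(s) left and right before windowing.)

1

The receptive field on the zero-padded input at this output position is [-4 5 -7]. Elementwise product with the kernel and sum: -4·1 + 5·1.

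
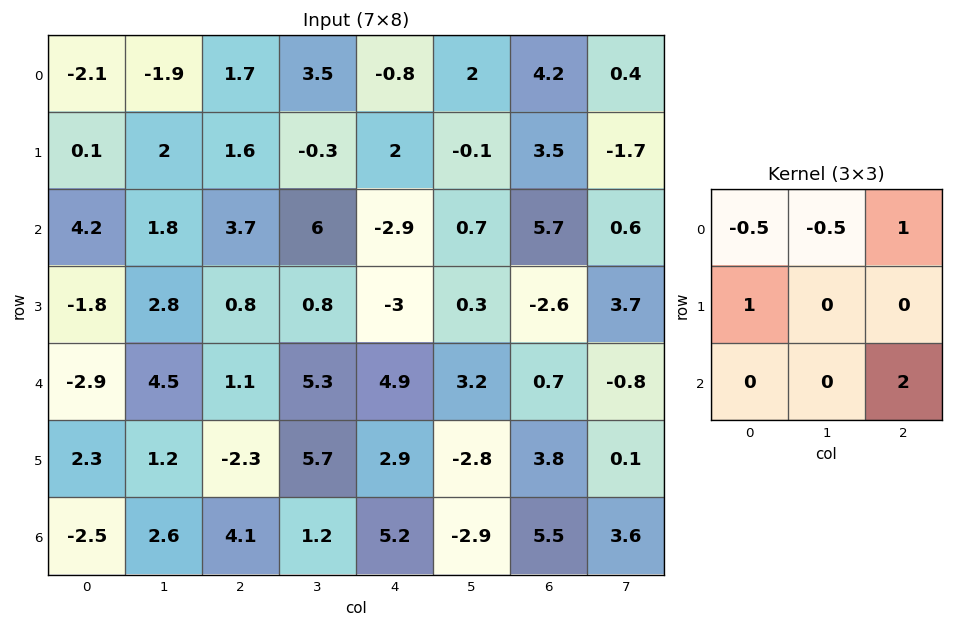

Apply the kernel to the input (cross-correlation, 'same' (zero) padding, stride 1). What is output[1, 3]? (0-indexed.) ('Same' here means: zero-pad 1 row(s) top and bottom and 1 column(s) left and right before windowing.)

The receptive field on the zero-padded input at this output position is [1.7 3.5 -0.8 / 1.6 -0.3 2 / 3.7 6 -2.9]. Elementwise product with the kernel and sum: 1.7·-0.5 + 3.5·-0.5 + -0.8·1 + 1.6·1 + -2.9·2.

-7.6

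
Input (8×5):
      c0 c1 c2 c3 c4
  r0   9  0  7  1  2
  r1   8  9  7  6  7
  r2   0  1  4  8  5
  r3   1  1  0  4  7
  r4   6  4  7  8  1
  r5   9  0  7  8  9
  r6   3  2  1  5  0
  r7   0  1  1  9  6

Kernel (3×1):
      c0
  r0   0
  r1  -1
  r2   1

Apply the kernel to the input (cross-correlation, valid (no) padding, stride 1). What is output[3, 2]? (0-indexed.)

0

The receptive field on the input at this output position is [0 / 7 / 7]. Elementwise product with the kernel and sum: 7·-1 + 7·1.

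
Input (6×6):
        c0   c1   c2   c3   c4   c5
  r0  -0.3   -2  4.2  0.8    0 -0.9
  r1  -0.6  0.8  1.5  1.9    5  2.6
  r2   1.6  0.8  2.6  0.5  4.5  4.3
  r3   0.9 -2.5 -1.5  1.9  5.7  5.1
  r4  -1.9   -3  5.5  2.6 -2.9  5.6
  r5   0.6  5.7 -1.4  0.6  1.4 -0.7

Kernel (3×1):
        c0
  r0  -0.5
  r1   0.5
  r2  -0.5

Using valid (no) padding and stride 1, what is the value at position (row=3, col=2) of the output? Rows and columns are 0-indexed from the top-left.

4.2

The receptive field on the input at this output position is [-1.5 / 5.5 / -1.4]. Elementwise product with the kernel and sum: -1.5·-0.5 + 5.5·0.5 + -1.4·-0.5.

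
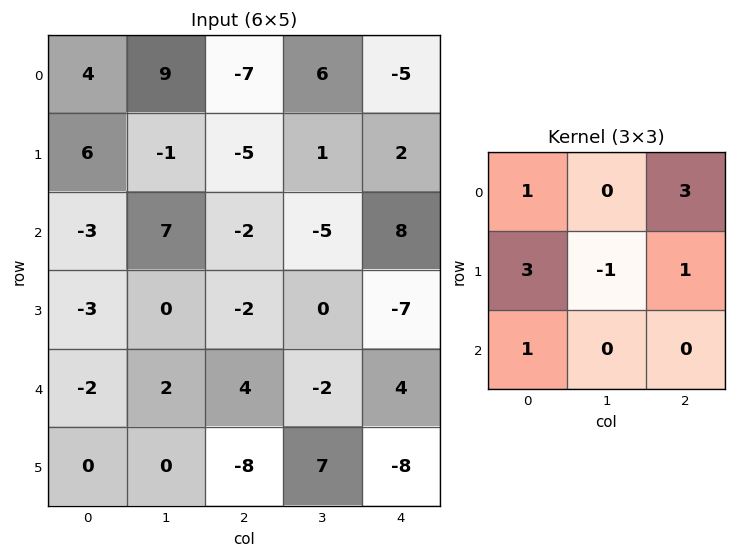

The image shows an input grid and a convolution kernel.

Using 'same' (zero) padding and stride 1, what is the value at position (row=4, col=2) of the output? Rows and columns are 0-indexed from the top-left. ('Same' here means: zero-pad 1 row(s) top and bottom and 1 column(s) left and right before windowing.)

The receptive field on the zero-padded input at this output position is [0 -2 0 / 2 4 -2 / 0 -8 7]. Elementwise product with the kernel and sum: 0·1 + 0·3 + 2·3 + 4·-1 + -2·1 + 0·1.

0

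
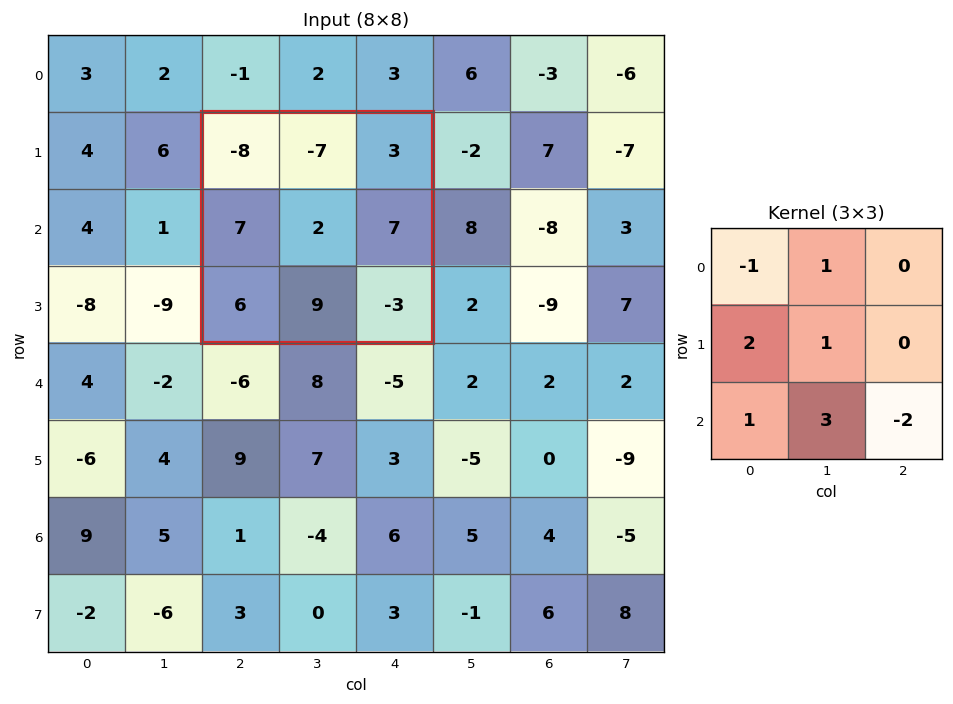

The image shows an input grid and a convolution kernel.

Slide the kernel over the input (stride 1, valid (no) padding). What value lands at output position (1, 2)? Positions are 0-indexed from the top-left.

56

The receptive field on the input at this output position is [-8 -7 3 / 7 2 7 / 6 9 -3]. Elementwise product with the kernel and sum: -8·-1 + -7·1 + 7·2 + 2·1 + 6·1 + 9·3 + -3·-2.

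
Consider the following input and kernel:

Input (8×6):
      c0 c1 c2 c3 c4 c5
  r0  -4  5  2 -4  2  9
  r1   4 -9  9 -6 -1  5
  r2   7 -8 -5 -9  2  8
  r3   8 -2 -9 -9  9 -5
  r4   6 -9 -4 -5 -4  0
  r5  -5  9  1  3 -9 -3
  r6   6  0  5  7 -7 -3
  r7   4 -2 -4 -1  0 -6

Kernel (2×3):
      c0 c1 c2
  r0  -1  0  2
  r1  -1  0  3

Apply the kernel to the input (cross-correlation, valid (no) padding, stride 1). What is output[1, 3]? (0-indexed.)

49

The receptive field on the input at this output position is [-6 -1 5 / -9 2 8]. Elementwise product with the kernel and sum: -6·-1 + 5·2 + -9·-1 + 8·3.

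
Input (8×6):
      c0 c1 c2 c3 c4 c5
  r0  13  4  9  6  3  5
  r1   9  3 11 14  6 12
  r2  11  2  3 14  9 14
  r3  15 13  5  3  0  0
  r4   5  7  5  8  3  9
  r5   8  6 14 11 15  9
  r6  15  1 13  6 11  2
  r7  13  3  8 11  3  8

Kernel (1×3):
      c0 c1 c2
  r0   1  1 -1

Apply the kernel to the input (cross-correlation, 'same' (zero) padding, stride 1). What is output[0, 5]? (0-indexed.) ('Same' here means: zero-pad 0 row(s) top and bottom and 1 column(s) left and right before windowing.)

8

The receptive field on the zero-padded input at this output position is [3 5 0]. Elementwise product with the kernel and sum: 3·1 + 5·1 + 0·-1.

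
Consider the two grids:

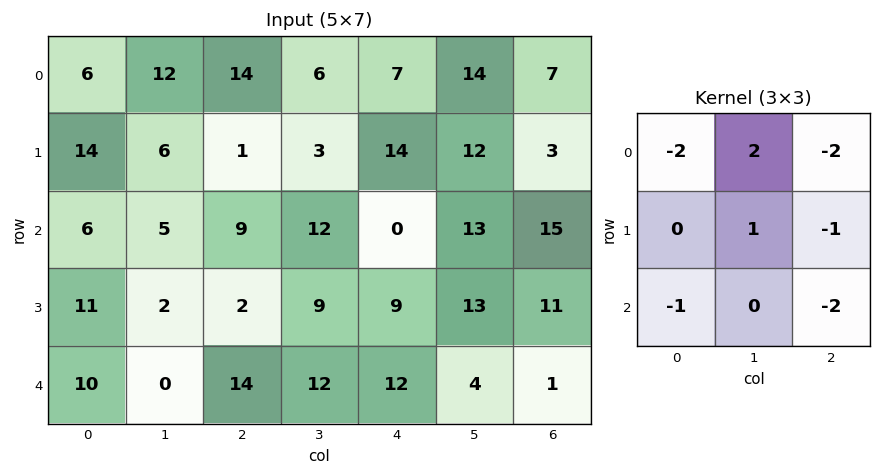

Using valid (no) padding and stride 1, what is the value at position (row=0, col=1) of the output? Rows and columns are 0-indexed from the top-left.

The receptive field on the input at this output position is [12 14 6 / 6 1 3 / 5 9 12]. Elementwise product with the kernel and sum: 12·-2 + 14·2 + 6·-2 + 1·1 + 3·-1 + 5·-1 + 12·-2.

-39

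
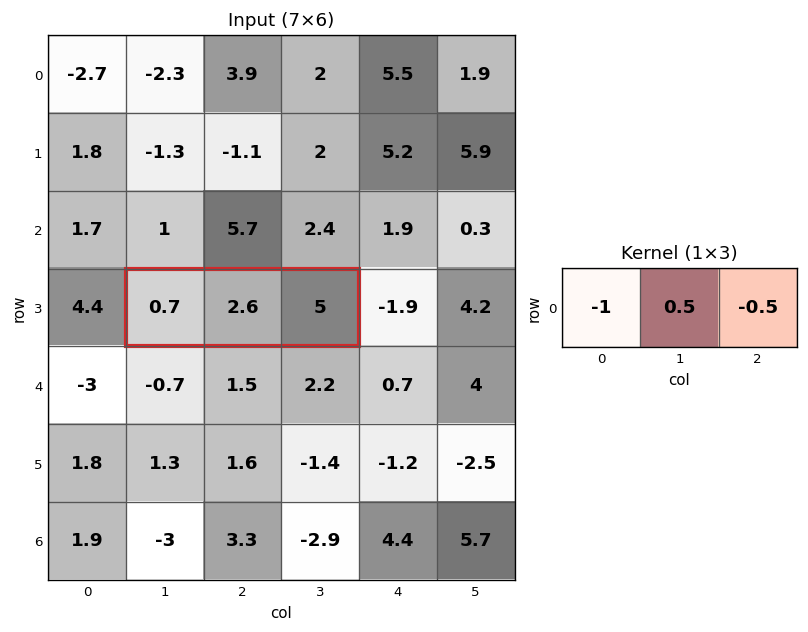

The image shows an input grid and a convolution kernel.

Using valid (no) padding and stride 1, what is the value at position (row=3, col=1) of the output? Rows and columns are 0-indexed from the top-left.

The receptive field on the input at this output position is [0.7 2.6 5]. Elementwise product with the kernel and sum: 0.7·-1 + 2.6·0.5 + 5·-0.5.

-1.9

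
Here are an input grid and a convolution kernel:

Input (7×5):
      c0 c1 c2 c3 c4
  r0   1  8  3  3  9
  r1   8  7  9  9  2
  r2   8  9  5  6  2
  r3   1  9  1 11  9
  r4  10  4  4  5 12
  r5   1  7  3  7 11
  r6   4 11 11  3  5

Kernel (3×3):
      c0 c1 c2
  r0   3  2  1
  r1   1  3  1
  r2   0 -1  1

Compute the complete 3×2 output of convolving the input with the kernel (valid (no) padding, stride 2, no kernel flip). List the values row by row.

56 58
76 79
67 71

Output[0,0]: The receptive field on the input at this output position is [1 8 3 / 8 7 9 / 8 9 5]. Elementwise product with the kernel and sum: 1·3 + 8·2 + 3·1 + 8·1 + 7·3 + 9·1 + 9·-1 + 5·1.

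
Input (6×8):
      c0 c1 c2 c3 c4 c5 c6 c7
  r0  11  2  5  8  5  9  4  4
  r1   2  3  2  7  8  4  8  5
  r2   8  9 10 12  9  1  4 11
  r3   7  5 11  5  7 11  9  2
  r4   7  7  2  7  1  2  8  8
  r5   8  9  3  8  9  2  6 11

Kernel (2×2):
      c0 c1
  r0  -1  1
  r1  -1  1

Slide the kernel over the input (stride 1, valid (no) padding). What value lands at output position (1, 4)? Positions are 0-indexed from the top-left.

The receptive field on the input at this output position is [8 4 / 9 1]. Elementwise product with the kernel and sum: 8·-1 + 4·1 + 9·-1 + 1·1.

-12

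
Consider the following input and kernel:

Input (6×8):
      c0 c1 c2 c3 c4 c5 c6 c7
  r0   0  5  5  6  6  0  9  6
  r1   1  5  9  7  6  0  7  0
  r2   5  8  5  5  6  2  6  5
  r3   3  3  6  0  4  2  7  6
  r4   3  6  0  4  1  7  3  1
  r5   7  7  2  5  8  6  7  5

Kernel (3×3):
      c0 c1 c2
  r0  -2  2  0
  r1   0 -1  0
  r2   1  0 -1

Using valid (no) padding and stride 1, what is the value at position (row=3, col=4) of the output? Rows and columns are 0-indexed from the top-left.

The receptive field on the input at this output position is [4 2 7 / 1 7 3 / 8 6 7]. Elementwise product with the kernel and sum: 4·-2 + 2·2 + 7·-1 + 8·1 + 7·-1.

-10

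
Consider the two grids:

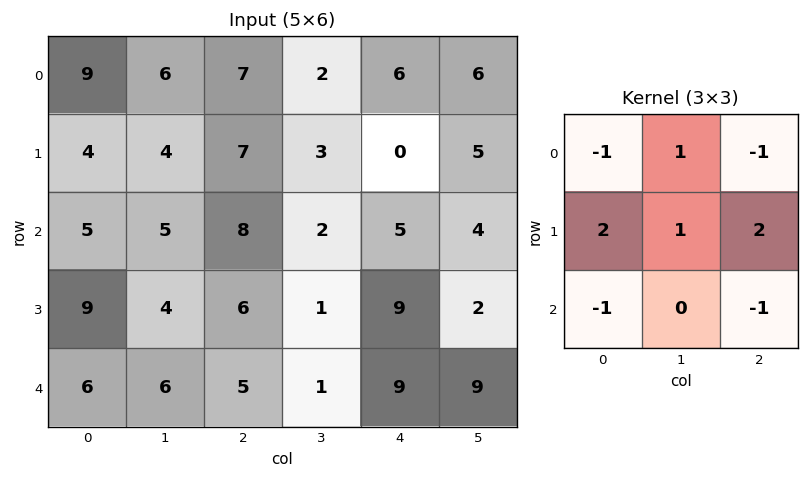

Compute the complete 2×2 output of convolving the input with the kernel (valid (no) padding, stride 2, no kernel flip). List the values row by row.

Output[0,0]: The receptive field on the input at this output position is [9 6 7 / 4 4 7 / 5 5 8]. Elementwise product with the kernel and sum: 9·-1 + 6·1 + 7·-1 + 4·2 + 4·1 + 7·2 + 5·-1 + 8·-1.
Output[0,1]: The receptive field on the input at this output position is [7 2 6 / 7 3 0 / 8 2 5]. Elementwise product with the kernel and sum: 7·-1 + 2·1 + 6·-1 + 7·2 + 3·1 + 0·2 + 8·-1 + 5·-1.

3 -7
15 6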